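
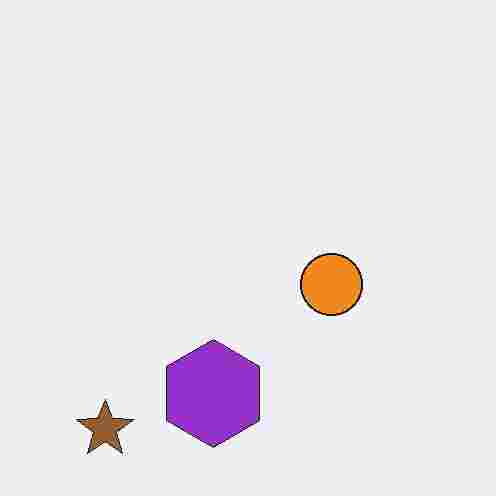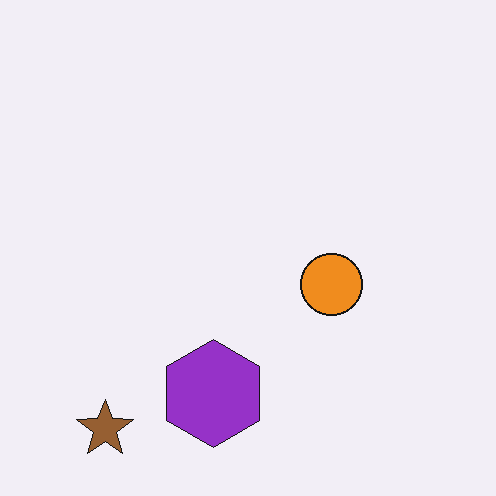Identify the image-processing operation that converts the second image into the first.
The first image is the second degraded with heavy JPEG compression.

Blocky 8×8 compression artifacts appear around shape edges and the flat background shows ringing — characteristic JPEG degradation.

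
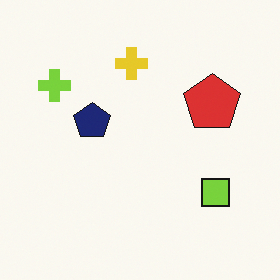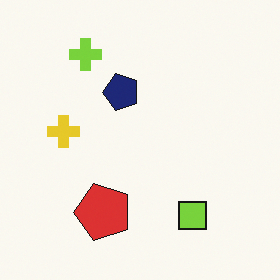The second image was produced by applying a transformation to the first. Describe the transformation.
This is the original image transposed (reflected across the top-left ↔ bottom-right diagonal).

Shapes have swapped their row and column positions — what was in the top-right is now in the bottom-left — a diagonal reflection.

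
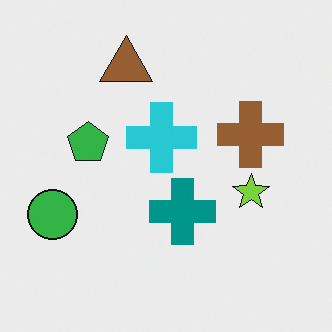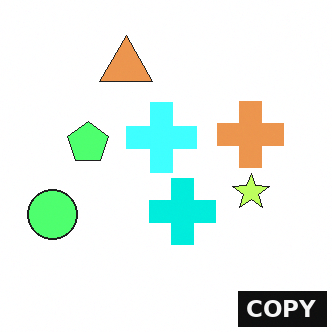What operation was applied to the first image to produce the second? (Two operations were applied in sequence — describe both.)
The second image is the first noticeably brightened, then watermarked with the text "COPY" in the lower-right corner.

Every pixel — background and shapes alike — is uniformly brightened. A dark label reading "COPY" appears in the lower-right corner.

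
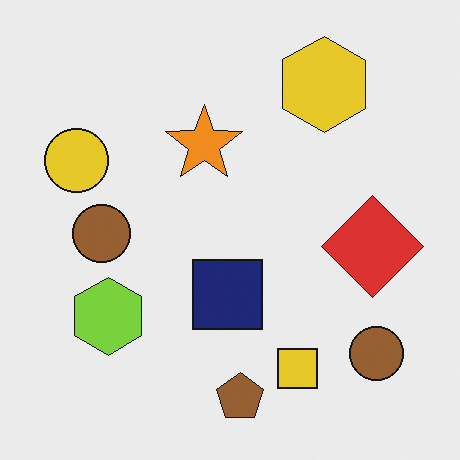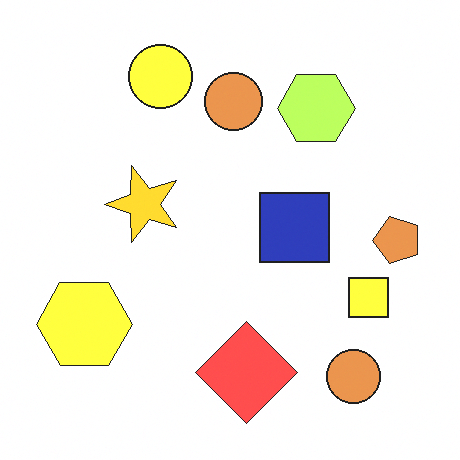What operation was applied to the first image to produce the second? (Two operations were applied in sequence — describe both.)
The transformation is: transposed (reflected across the top-left ↔ bottom-right diagonal), then noticeably brightened.

Shapes have swapped their row and column positions — what was in the top-right is now in the bottom-left — a diagonal reflection. Every pixel — background and shapes alike — is uniformly brightened.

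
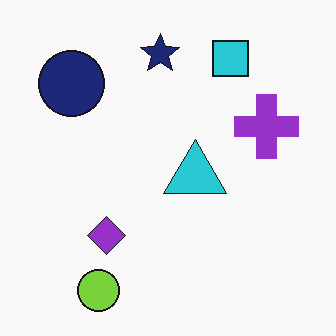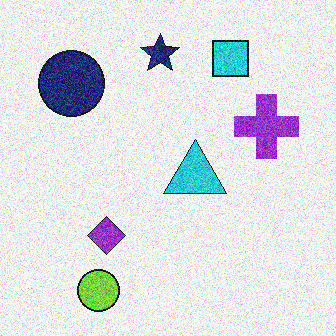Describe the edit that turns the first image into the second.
The transformation is: degraded with strong gaussian noise.

Random speckle covers the whole image, including the flat background.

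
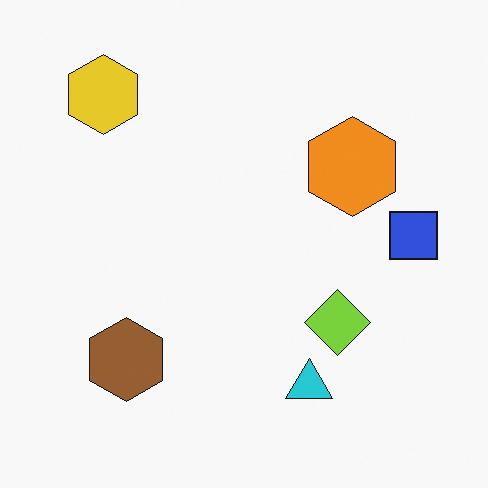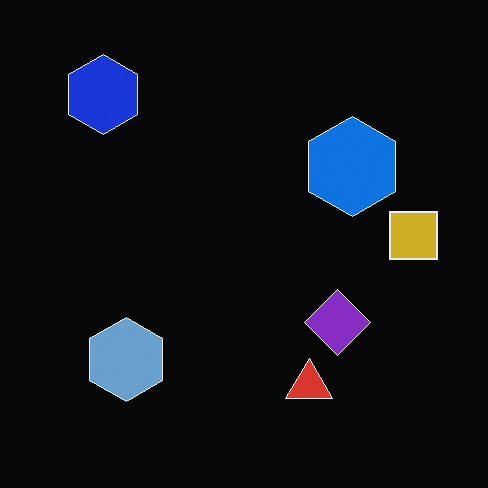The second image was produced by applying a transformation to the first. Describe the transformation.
This is the original image color-inverted (negative).

The light background has become dark and every shape's color is its complement — a photographic negative.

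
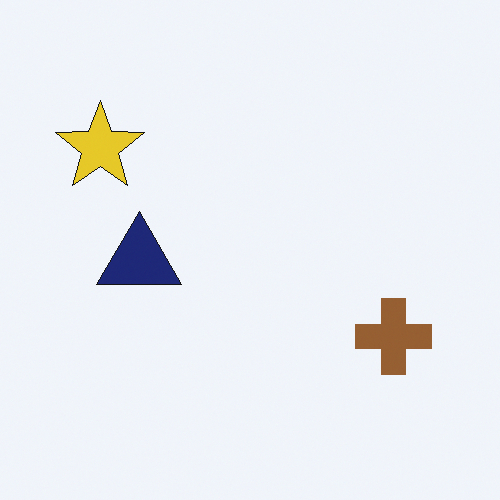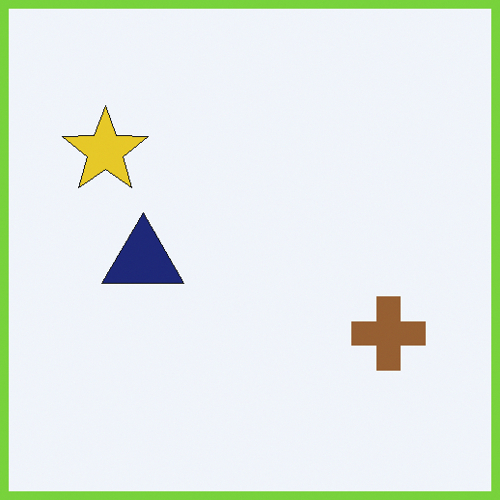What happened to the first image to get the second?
The image was framed with a lime border.

A solid lime frame runs around the edge of the second image, with the content slightly shrunk inside it.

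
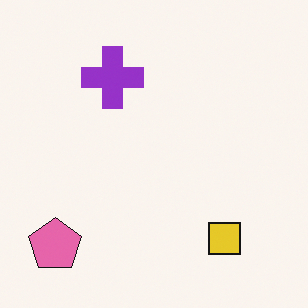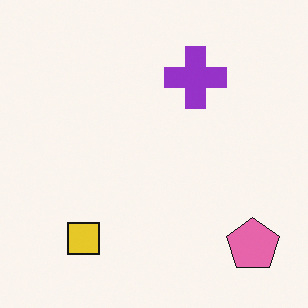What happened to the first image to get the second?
The second image is the first flipped horizontally (left ↔ right).

The pink pentagon is in the bottom-left of the first image and the bottom-right of the second — shapes on opposite sides of the vertical midline have swapped in a mirror flip.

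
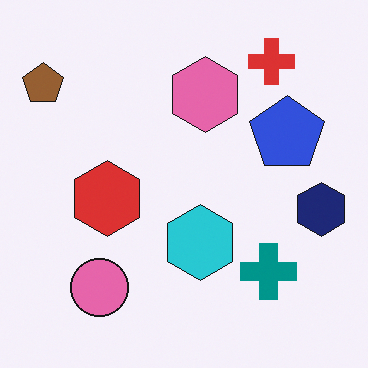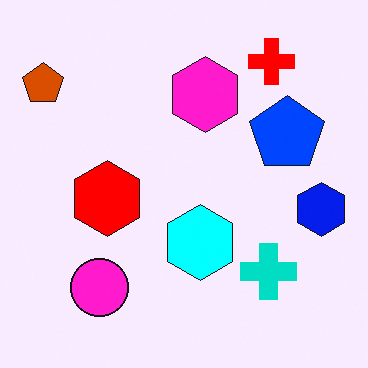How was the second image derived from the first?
This is the original image heavily oversaturated.

All colors are more vivid — a global saturation change.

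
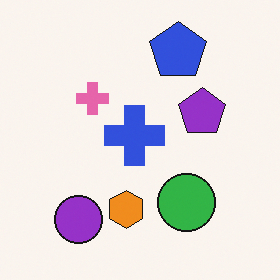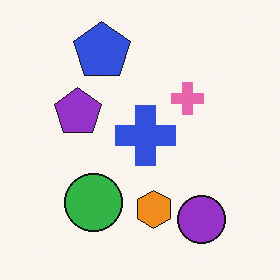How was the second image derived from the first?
Flipped horizontally (left ↔ right).

The purple pentagon is in the right of the first image and the left of the second — shapes on opposite sides of the vertical midline have swapped in a mirror flip.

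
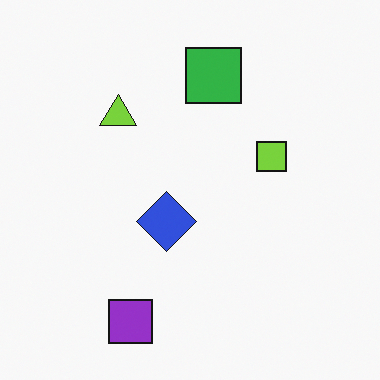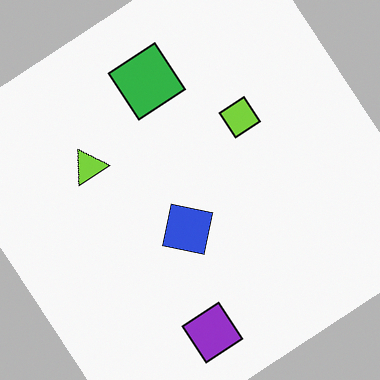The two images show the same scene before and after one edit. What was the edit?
This is the original image rotated counter-clockwise by a large amount — several tens of degrees.

Every shape is tilted by the same angle and the image corners show triangular fill wedges — a whole-image rotation by a non-right angle.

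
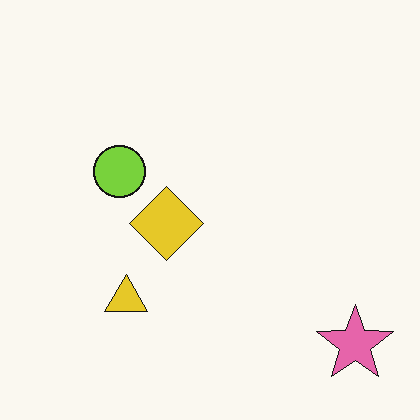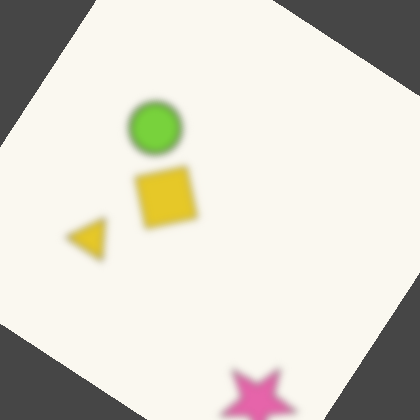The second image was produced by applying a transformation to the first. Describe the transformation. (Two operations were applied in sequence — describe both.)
This is the original image moderately blurred, then rotated clockwise by a large amount — several tens of degrees.

Shape edges and outlines are uniformly softened across the whole image. Every shape is tilted by the same angle and the image corners show triangular fill wedges — a whole-image rotation by a non-right angle.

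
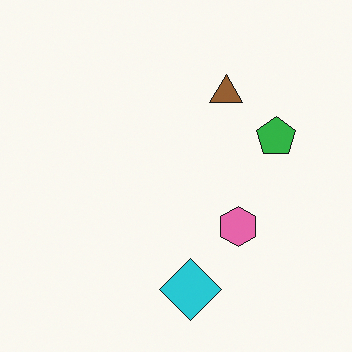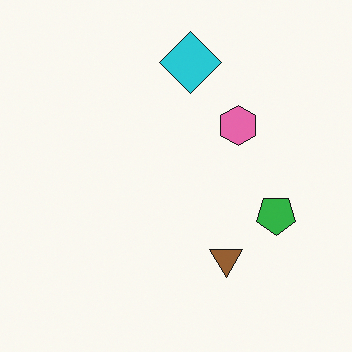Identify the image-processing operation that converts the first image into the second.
The second image is the first flipped vertically (top ↔ bottom).

The cyan diamond is in the bottom of the first image and the top of the second — shapes on opposite sides of the horizontal midline have swapped in a mirror flip.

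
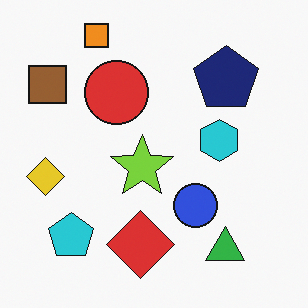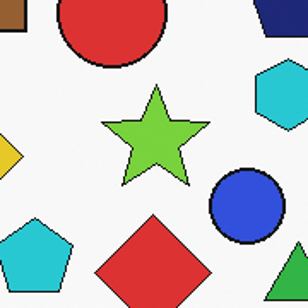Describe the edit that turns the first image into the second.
Cropped tightly and scaled back up.

The visible shapes are larger and the field of view is narrower; shapes near the original edges may be partly or wholly outside the frame — a crop-and-rescale.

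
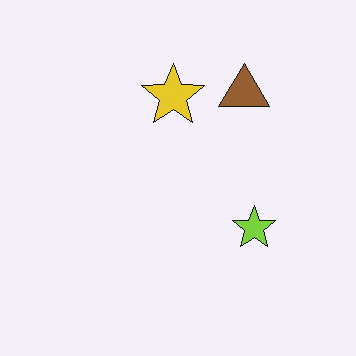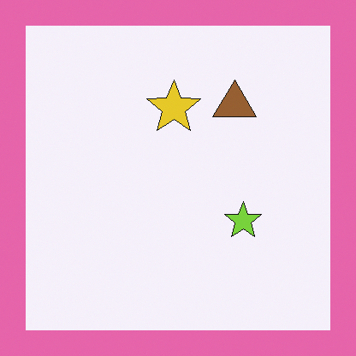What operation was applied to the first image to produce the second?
This is the original image framed with a pink border.

A solid pink frame runs around the edge of the second image, with the content slightly shrunk inside it.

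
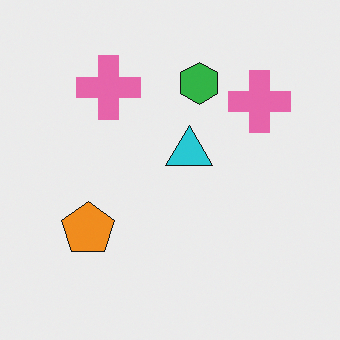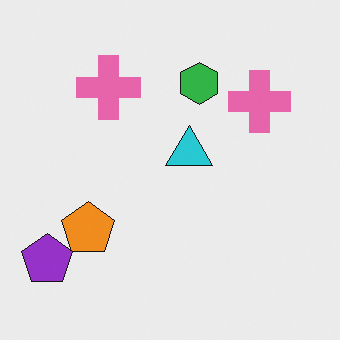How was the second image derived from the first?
The transformation is: overlaid with an additional purple pentagon.

A purple pentagon appears in the second image that is absent from the first.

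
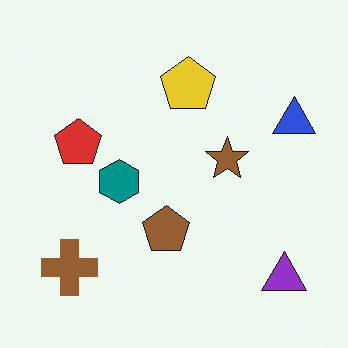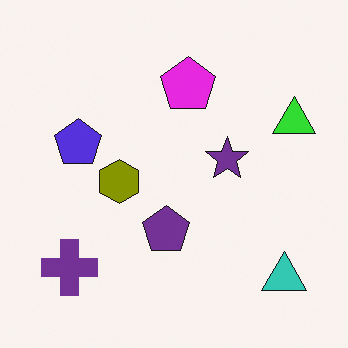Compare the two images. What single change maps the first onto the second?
The transformation is: hue-shifted through roughly half the color wheel.

Every shape's color has rotated by the same amount around the hue wheel — a uniform hue shift.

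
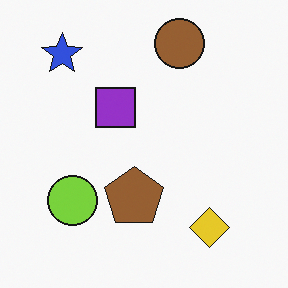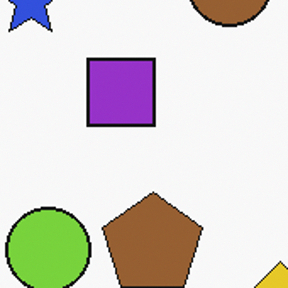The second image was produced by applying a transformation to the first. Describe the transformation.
Cropped to a noticeably smaller region and rescaled.

The visible shapes are larger and the field of view is narrower; shapes near the original edges may be partly or wholly outside the frame — a crop-and-rescale.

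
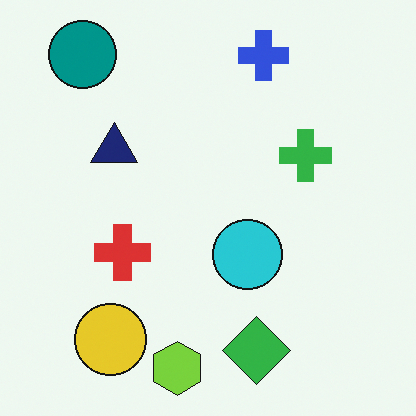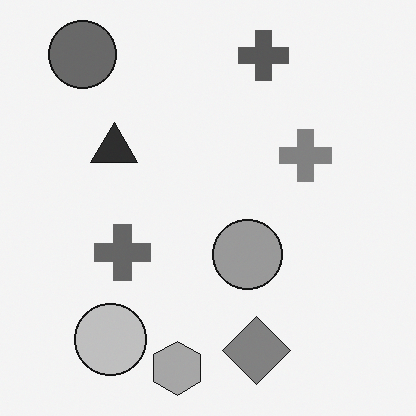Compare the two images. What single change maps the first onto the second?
The transformation is: converted to grayscale.

All color is removed — every shape is now a shade of grey.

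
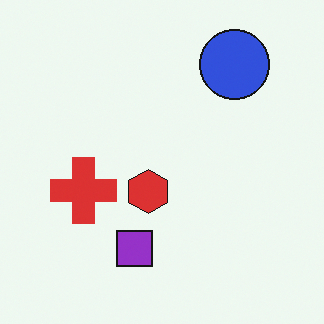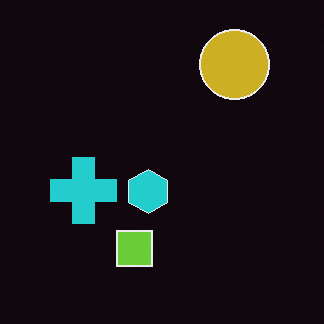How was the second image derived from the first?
Color-inverted (negative).

The light background has become dark and every shape's color is its complement — a photographic negative.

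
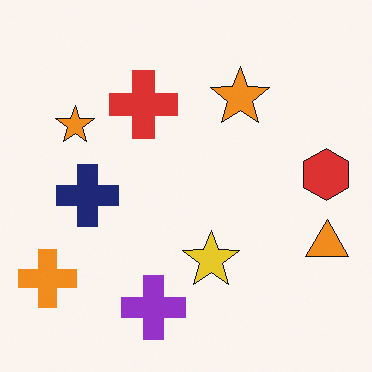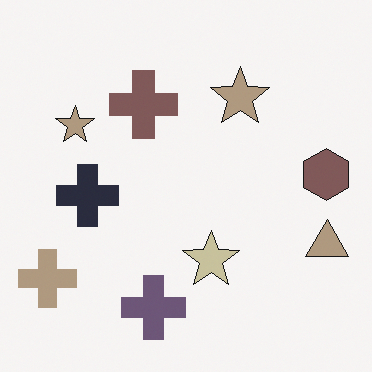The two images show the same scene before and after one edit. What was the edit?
This is the original image heavily desaturated.

All colors are more muted and greyish — a global saturation change.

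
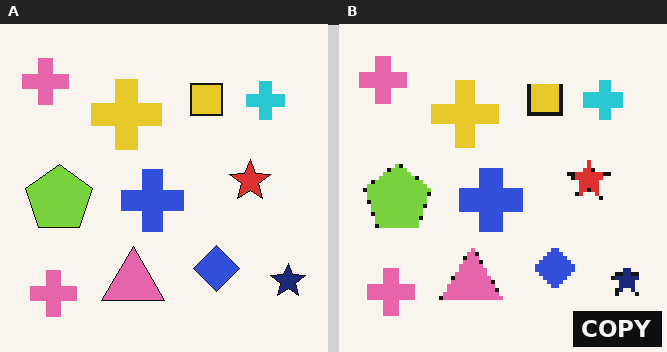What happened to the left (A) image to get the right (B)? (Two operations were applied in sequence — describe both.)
Mildly pixelated, then watermarked with the text "COPY" in the lower-right corner.

Shapes are reduced to large square blocks; fine edges and outlines are lost — a downscale-then-upscale (mosaic) effect. A dark label reading "COPY" appears in the lower-right corner.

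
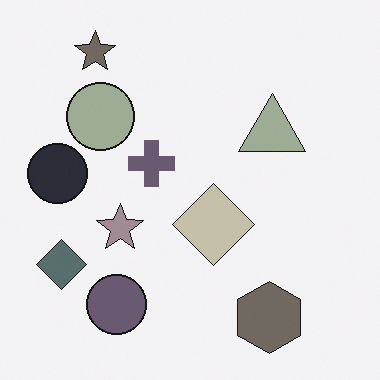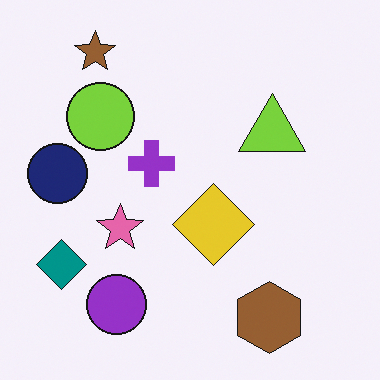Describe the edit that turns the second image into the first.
The transformation is: made much more muted (saturation change).

All colors are more muted and greyish — a global saturation change.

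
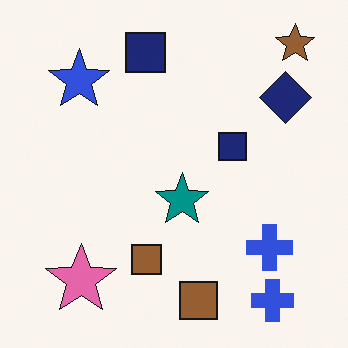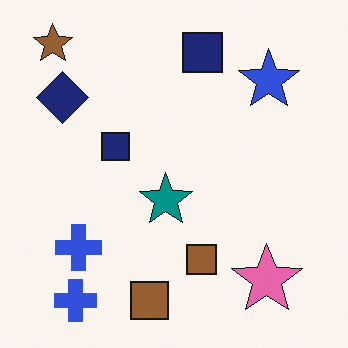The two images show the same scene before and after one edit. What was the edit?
The second image is the first flipped horizontally (left ↔ right).

The brown star is in the top-right of the first image and the top-left of the second — shapes on opposite sides of the vertical midline have swapped in a mirror flip.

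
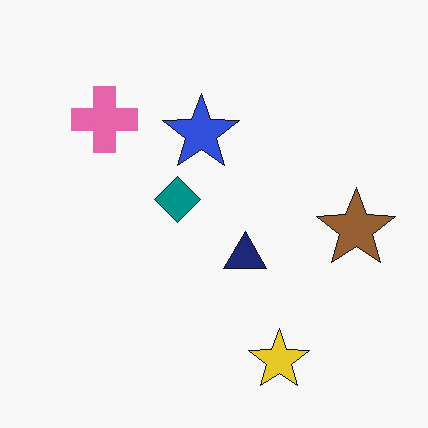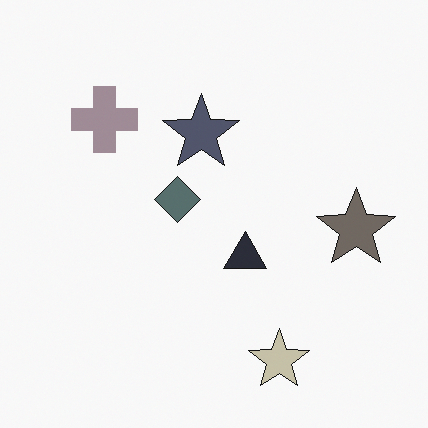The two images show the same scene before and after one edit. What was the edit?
This is the original image heavily desaturated.

All colors are more muted and greyish — a global saturation change.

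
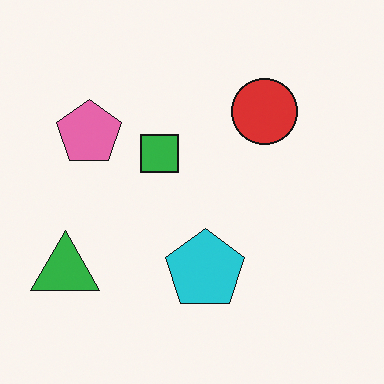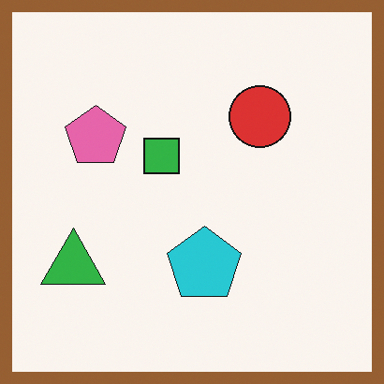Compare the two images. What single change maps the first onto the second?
It was framed with a brown border.

A solid brown frame runs around the edge of the second image, with the content slightly shrunk inside it.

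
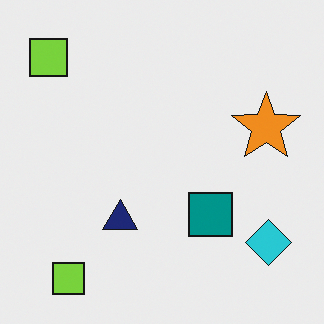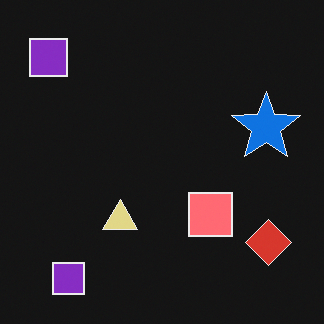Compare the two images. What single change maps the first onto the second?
The second image is the first color-inverted (negative).

The light background has become dark and every shape's color is its complement — a photographic negative.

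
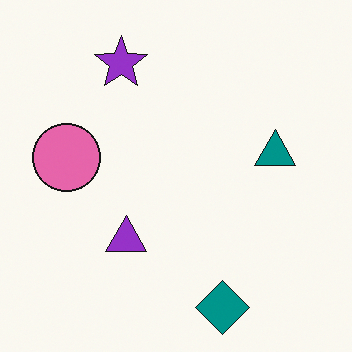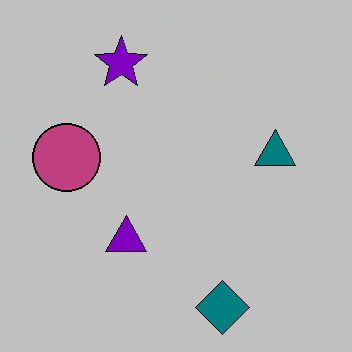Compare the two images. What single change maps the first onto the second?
Heavily posterized to just a handful of flat colors.

Each flat color has snapped to a coarser quantized level — most visibly, the near-white background has dropped to a flat grey.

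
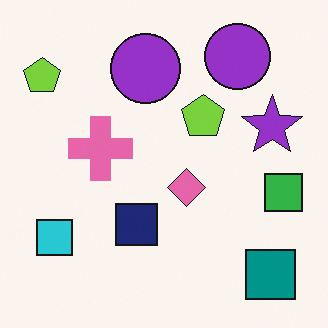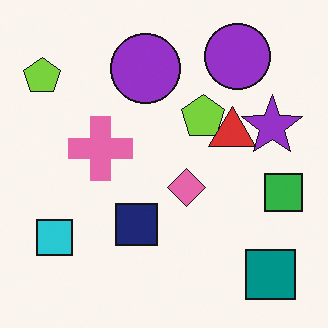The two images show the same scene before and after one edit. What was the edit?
This is the original image overlaid with an additional red triangle.

A red triangle appears in the second image that is absent from the first.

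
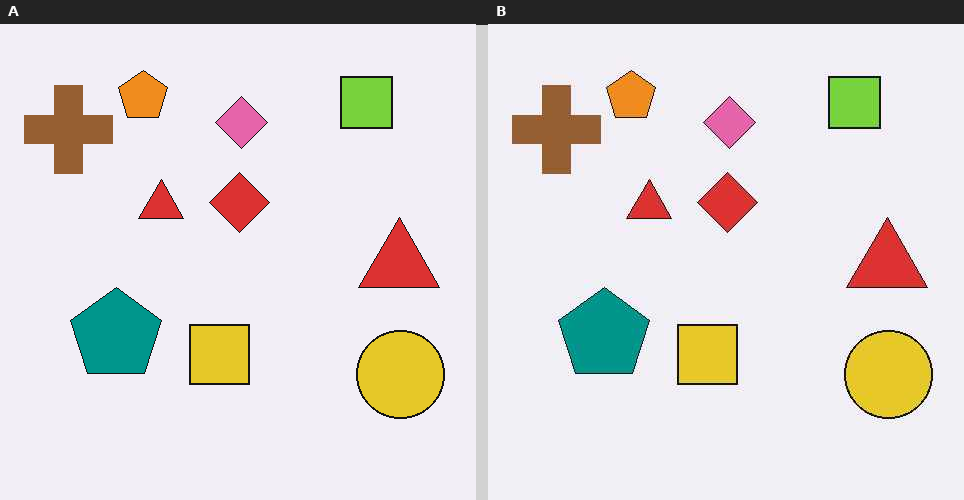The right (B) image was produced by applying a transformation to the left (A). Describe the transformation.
The image was JPEG-compressed with visible artifacts.

Blocky 8×8 compression artifacts appear around shape edges and the flat background shows ringing — characteristic JPEG degradation.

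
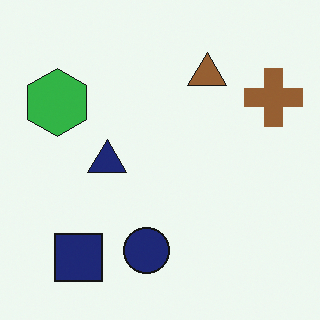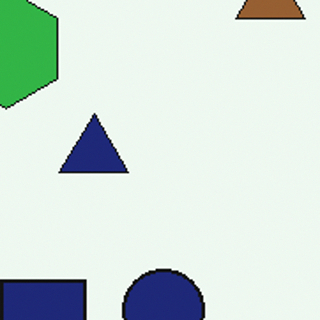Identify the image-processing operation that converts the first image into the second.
The image was cropped to a noticeably smaller region and rescaled.

The visible shapes are larger and the field of view is narrower; shapes near the original edges may be partly or wholly outside the frame — a crop-and-rescale.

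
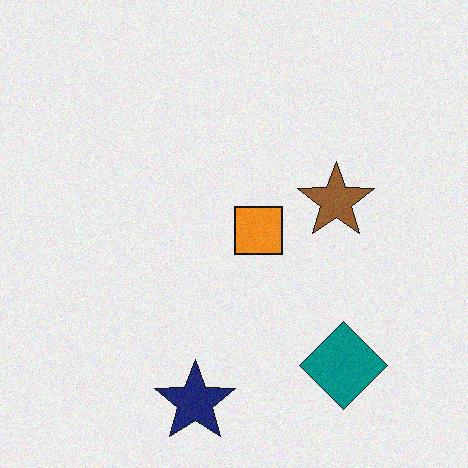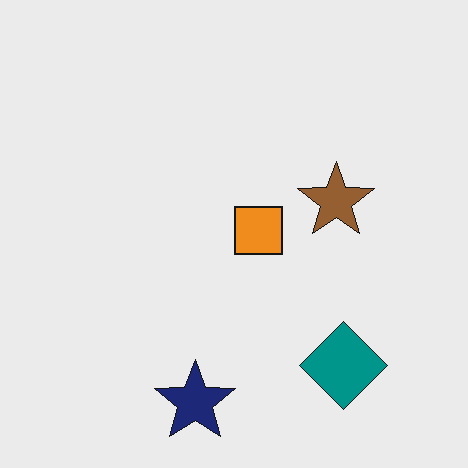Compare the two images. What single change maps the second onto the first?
It was degraded with a light layer of grain.

Random speckle covers the whole image, including the flat background.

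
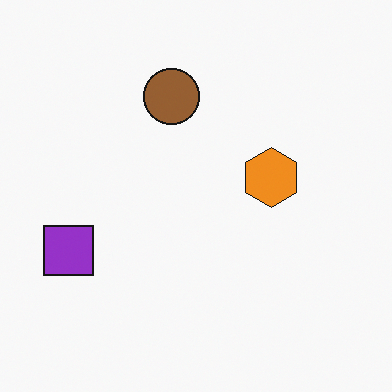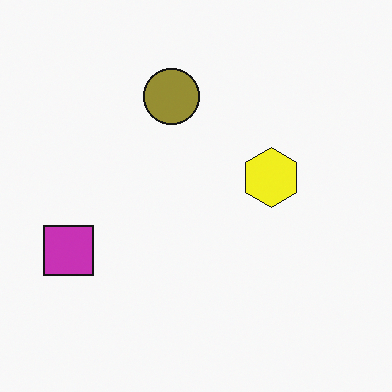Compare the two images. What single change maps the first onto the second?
The image was hue-shifted slightly.

Every shape's color has rotated by the same amount around the hue wheel — a uniform hue shift.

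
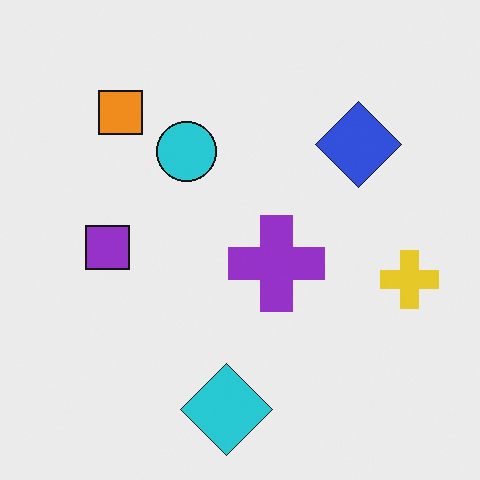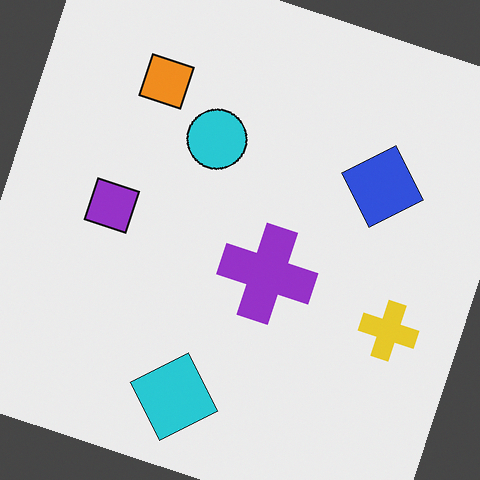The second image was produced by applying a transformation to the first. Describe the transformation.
This is the original image rotated clockwise by a clearly visible amount.

Every shape is tilted by the same angle and the image corners show triangular fill wedges — a whole-image rotation by a non-right angle.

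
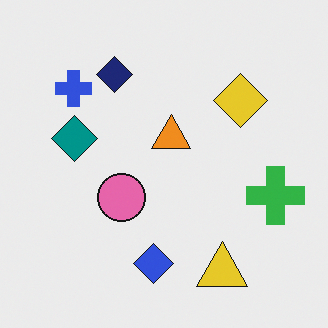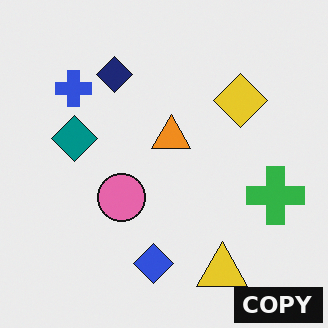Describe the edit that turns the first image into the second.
The image was watermarked with the text "COPY" in the lower-right corner.

A dark label reading "COPY" appears in the lower-right corner.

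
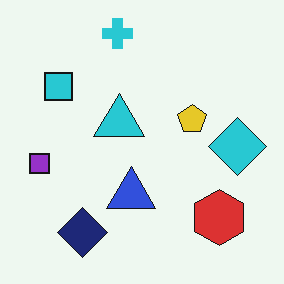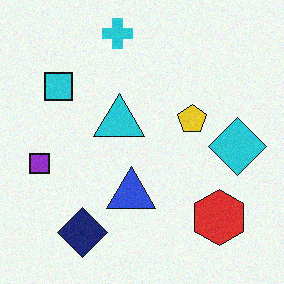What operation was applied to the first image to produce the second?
The second image is the first degraded with light additive noise.

Random speckle covers the whole image, including the flat background.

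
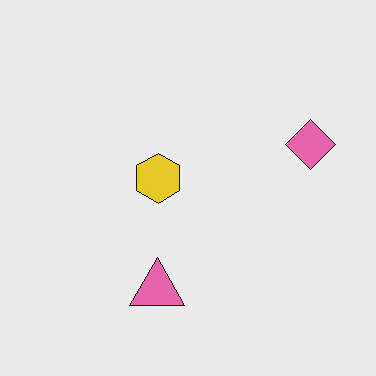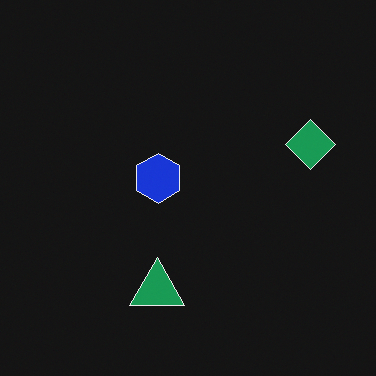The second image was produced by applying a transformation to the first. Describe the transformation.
The transformation is: color-inverted (negative).

The light background has become dark and every shape's color is its complement — a photographic negative.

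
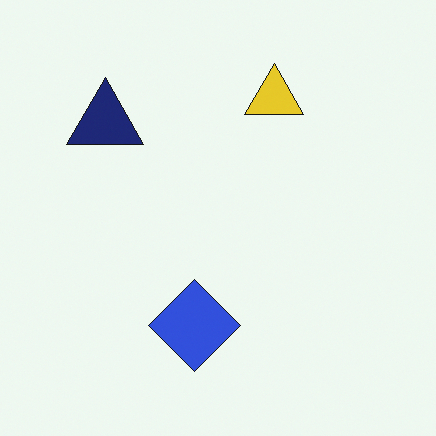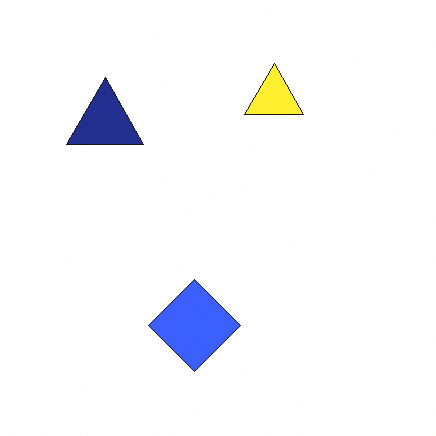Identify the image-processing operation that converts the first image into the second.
This is the original image brightened a little.

Every pixel — background and shapes alike — is uniformly brightened.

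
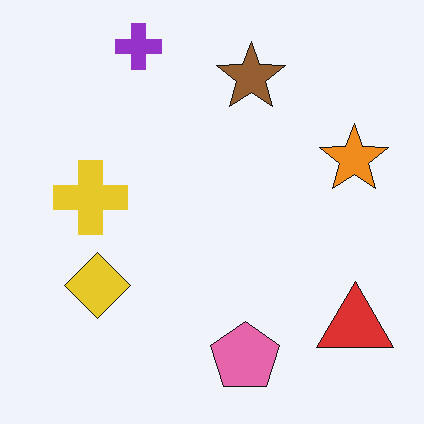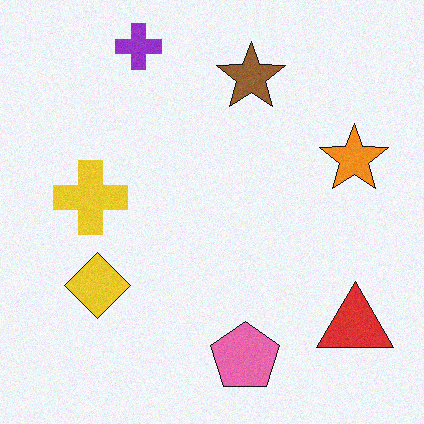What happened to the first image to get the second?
This is the original image degraded with light additive noise.

Random speckle covers the whole image, including the flat background.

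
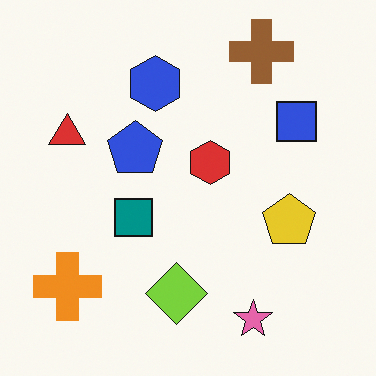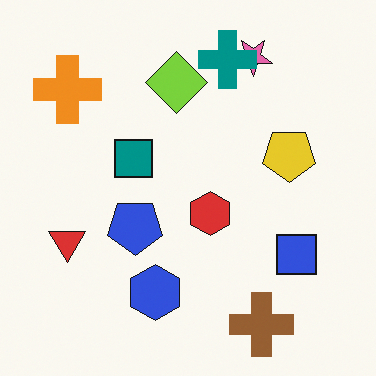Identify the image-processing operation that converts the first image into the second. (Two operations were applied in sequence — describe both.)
The transformation is: flipped vertically (top ↔ bottom), then overlaid with an additional teal cross.

The brown cross is in the top-right of the first image and the bottom-right of the second — shapes on opposite sides of the horizontal midline have swapped in a mirror flip. A teal cross appears in the second image that is absent from the first.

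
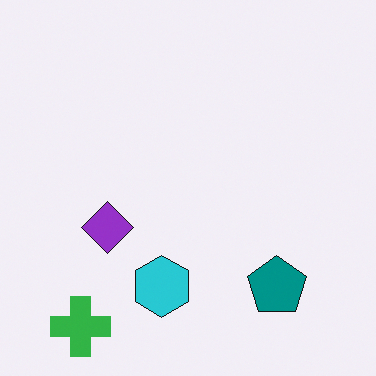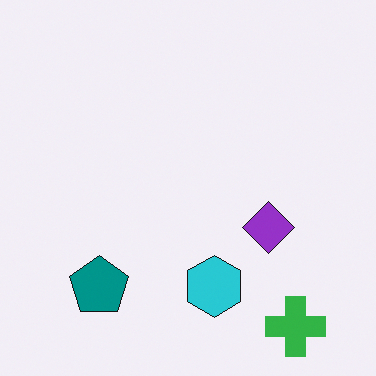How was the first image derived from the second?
Flipped horizontally (left ↔ right).

The green cross is in the bottom-right of the second image and the bottom-left of the first — shapes on opposite sides of the vertical midline have swapped in a mirror flip.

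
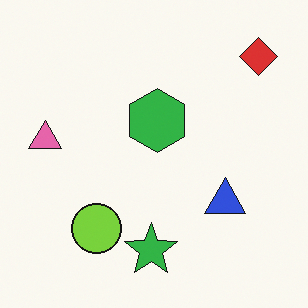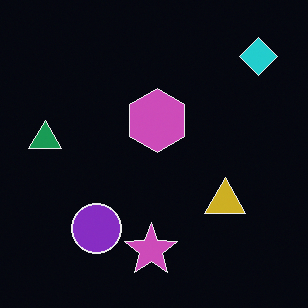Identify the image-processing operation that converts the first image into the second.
This is the original image color-inverted (negative).

The light background has become dark and every shape's color is its complement — a photographic negative.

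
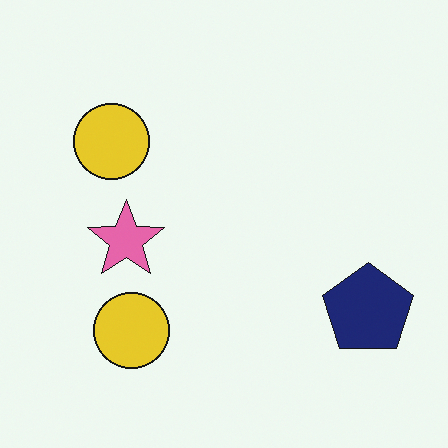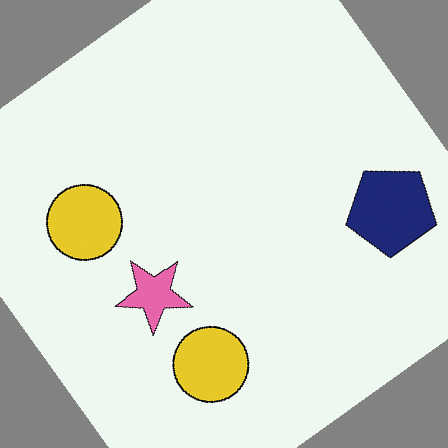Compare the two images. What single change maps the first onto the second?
The image was rotated counter-clockwise by a large amount — several tens of degrees.

Every shape is tilted by the same angle and the image corners show triangular fill wedges — a whole-image rotation by a non-right angle.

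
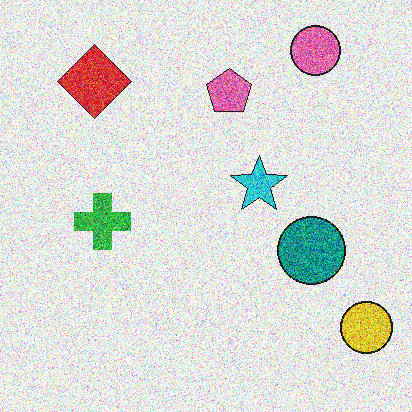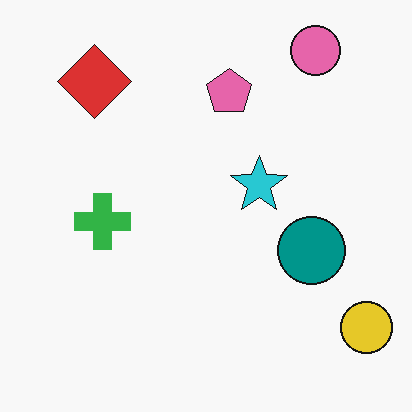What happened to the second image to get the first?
The transformation is: degraded with strong gaussian noise.

Random speckle covers the whole image, including the flat background.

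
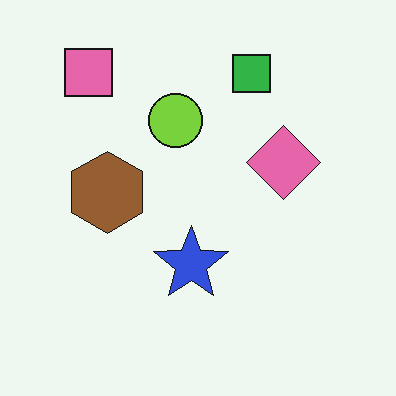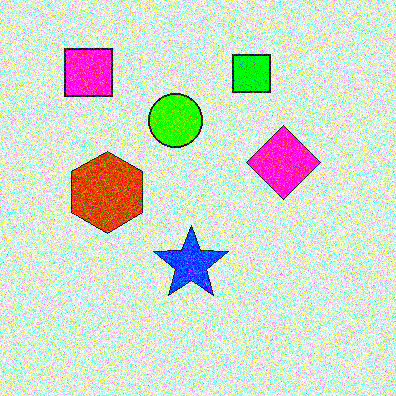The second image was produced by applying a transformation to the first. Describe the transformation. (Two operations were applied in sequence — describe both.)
The second image is the first degraded with visible gaussian noise, then heavily oversaturated.

Random speckle covers the whole image, including the flat background. All colors are more vivid — a global saturation change.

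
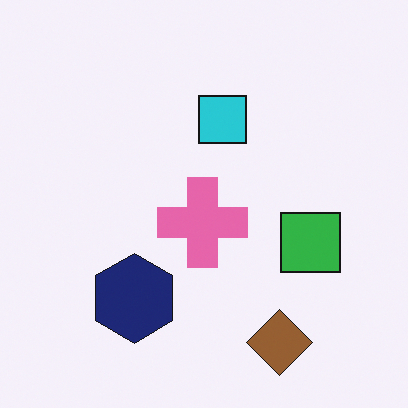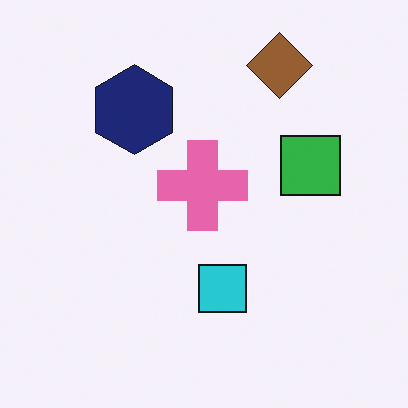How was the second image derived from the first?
This is the original image flipped vertically (top ↔ bottom).

The brown diamond is in the bottom-right of the first image and the top-right of the second — shapes on opposite sides of the horizontal midline have swapped in a mirror flip.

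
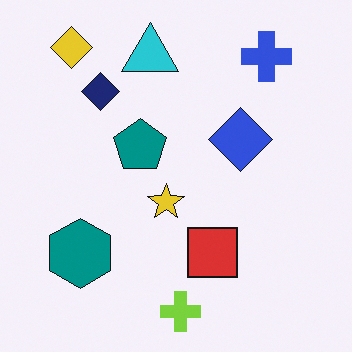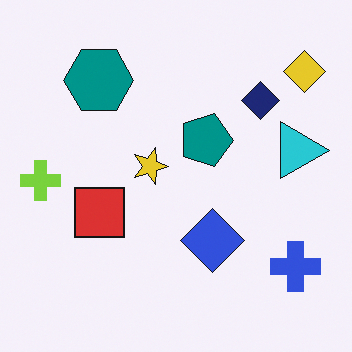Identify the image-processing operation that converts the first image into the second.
The second image is the first rotated 90° clockwise.

The yellow diamond sits in the top-left of the first image and the top-right of the second — consistent with a whole-image 90° clockwise rotation.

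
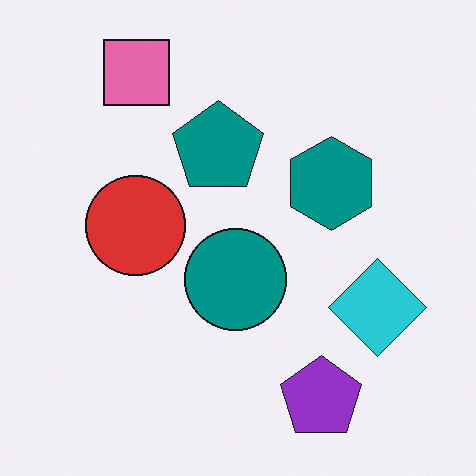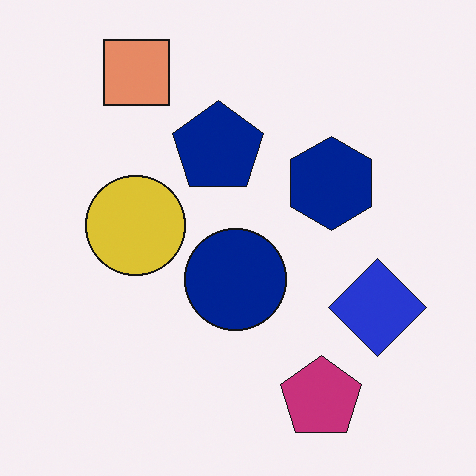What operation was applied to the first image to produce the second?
It was hue-shifted by a small amount.

Every shape's color has rotated by the same amount around the hue wheel — a uniform hue shift.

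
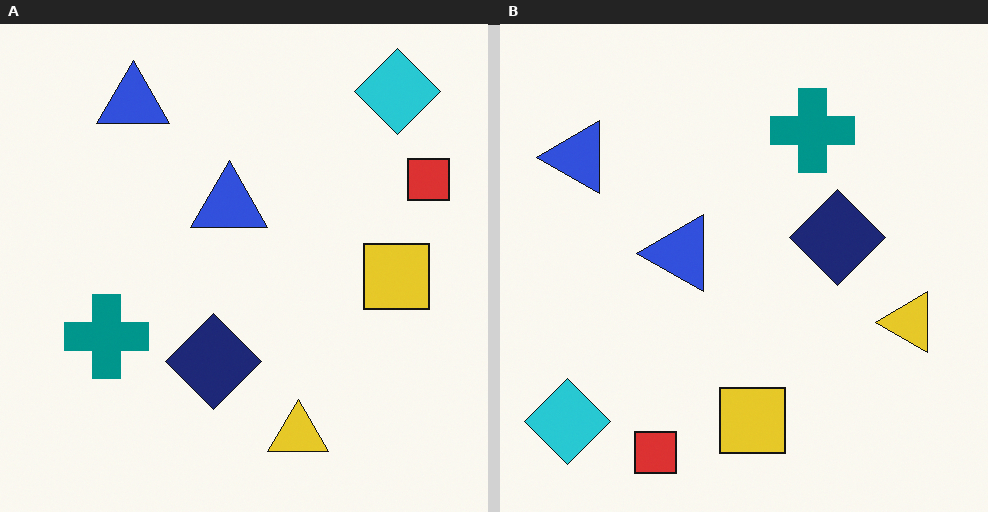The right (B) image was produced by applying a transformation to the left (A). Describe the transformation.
The transformation is: transposed (reflected across the top-left ↔ bottom-right diagonal).

Shapes have swapped their row and column positions — what was in the top-right is now in the bottom-left — a diagonal reflection.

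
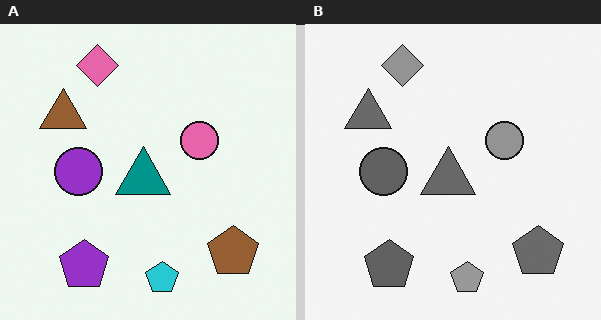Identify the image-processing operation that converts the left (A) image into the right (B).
The right (B) image is the left (A) converted to grayscale.

All color is removed — every shape is now a shade of grey.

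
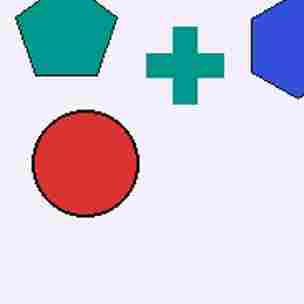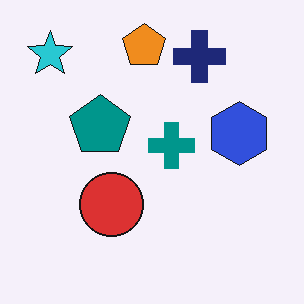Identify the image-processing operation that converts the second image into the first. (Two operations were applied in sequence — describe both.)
The transformation is: cropped tightly and scaled back up, then degraded with heavy JPEG compression.

The visible shapes are larger and the field of view is narrower; shapes near the original edges may be partly or wholly outside the frame — a crop-and-rescale. Blocky 8×8 compression artifacts appear around shape edges and the flat background shows ringing — characteristic JPEG degradation.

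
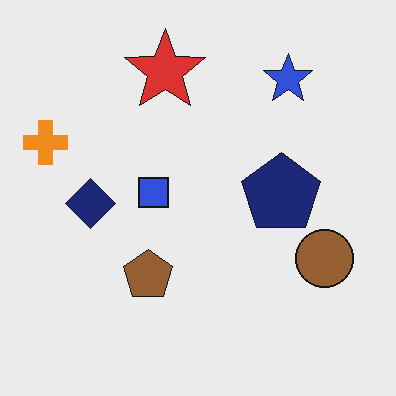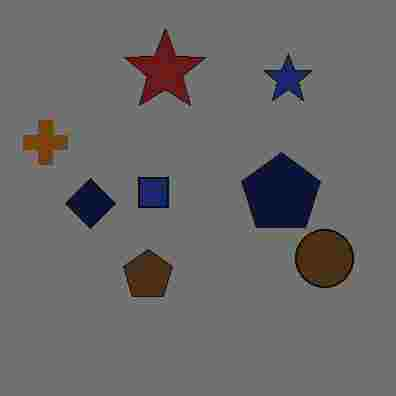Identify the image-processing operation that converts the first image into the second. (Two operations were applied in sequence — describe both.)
The second image is the first noticeably darkened, then degraded with heavy JPEG compression.

Every pixel — background and shapes alike — is uniformly darkened. Blocky 8×8 compression artifacts appear around shape edges and the flat background shows ringing — characteristic JPEG degradation.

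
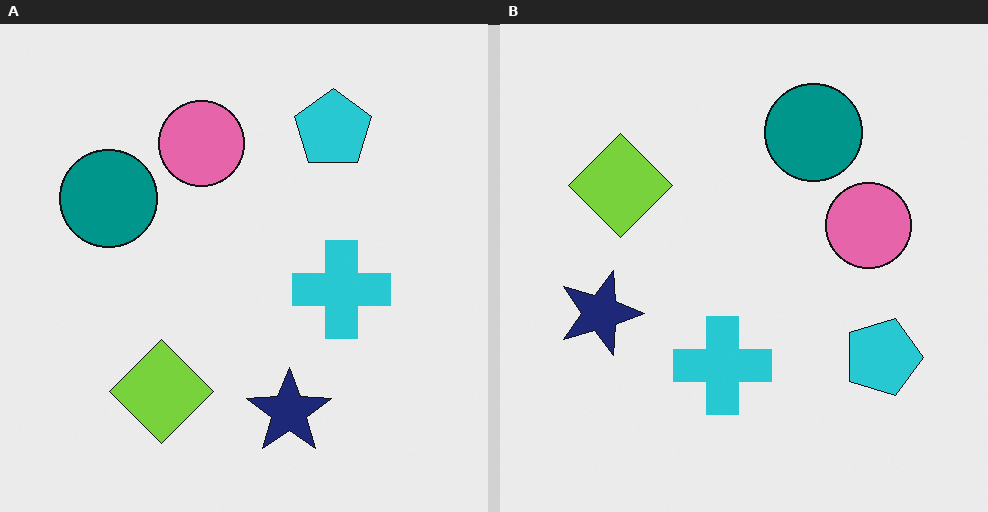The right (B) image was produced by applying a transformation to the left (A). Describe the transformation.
The transformation is: rotated 90° clockwise.

The cyan pentagon sits in the top-right of the left (A) image and the bottom-right of the right (B) — consistent with a whole-image 90° clockwise rotation.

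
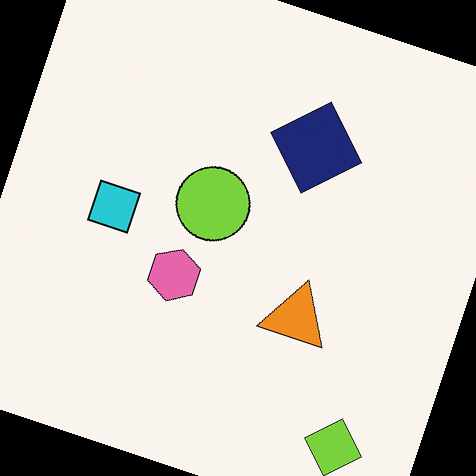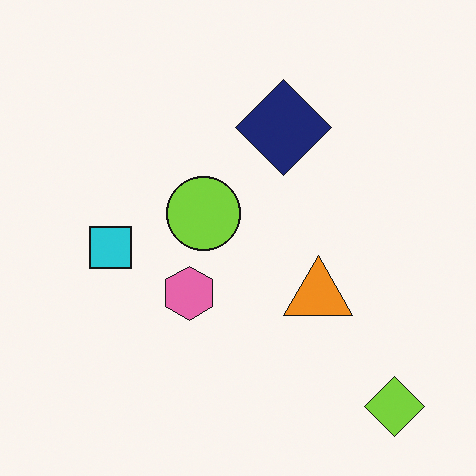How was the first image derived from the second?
The transformation is: rotated clockwise by a moderate amount.

Every shape is tilted by the same angle and the image corners show triangular fill wedges — a whole-image rotation by a non-right angle.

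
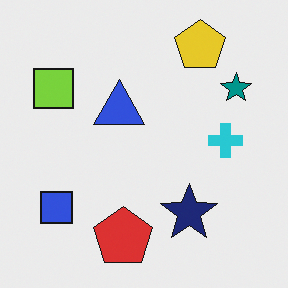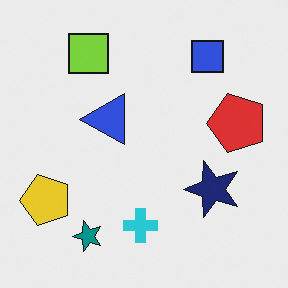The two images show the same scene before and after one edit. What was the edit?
This is the original image transposed (reflected across the top-left ↔ bottom-right diagonal).

Shapes have swapped their row and column positions — what was in the top-right is now in the bottom-left — a diagonal reflection.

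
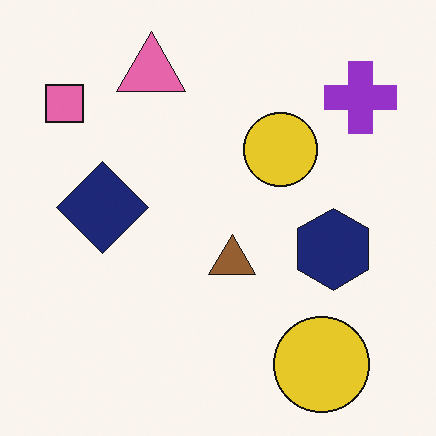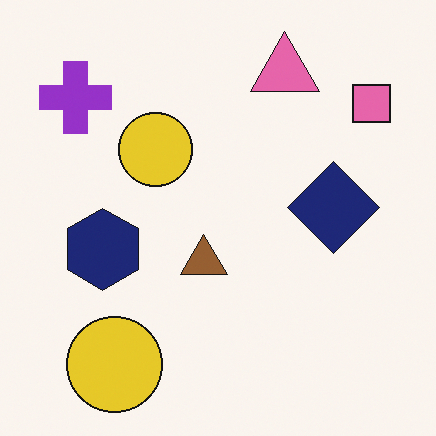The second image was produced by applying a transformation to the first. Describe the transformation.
The image was flipped horizontally (left ↔ right).

The pink square is in the top-left of the first image and the top-right of the second — shapes on opposite sides of the vertical midline have swapped in a mirror flip.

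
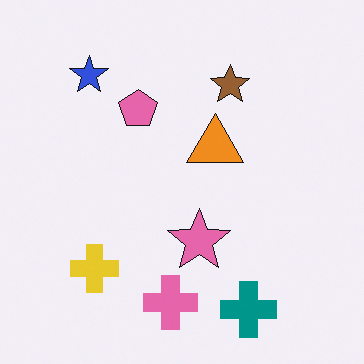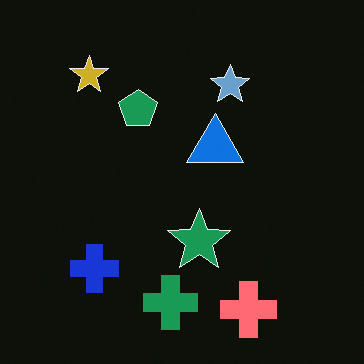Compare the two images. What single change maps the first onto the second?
The image was color-inverted (negative).

The light background has become dark and every shape's color is its complement — a photographic negative.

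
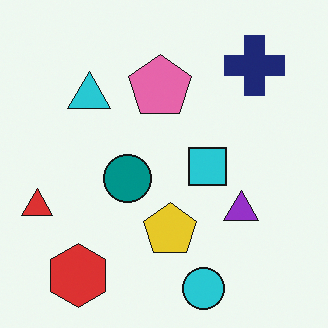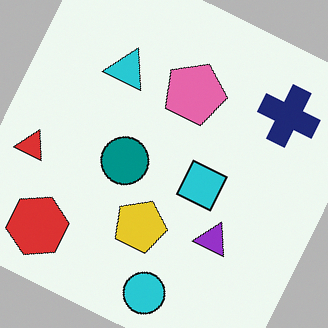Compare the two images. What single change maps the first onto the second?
The transformation is: rotated clockwise by a moderate amount.

Every shape is tilted by the same angle and the image corners show triangular fill wedges — a whole-image rotation by a non-right angle.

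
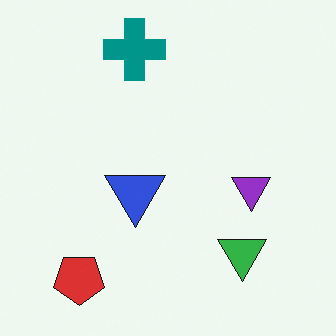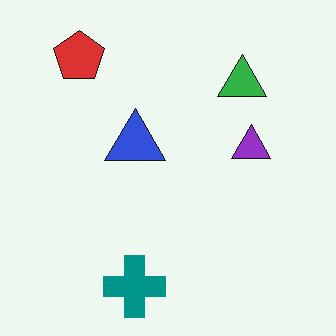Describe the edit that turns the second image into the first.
Flipped vertically (top ↔ bottom).

The teal cross is in the bottom of the second image and the top of the first — shapes on opposite sides of the horizontal midline have swapped in a mirror flip.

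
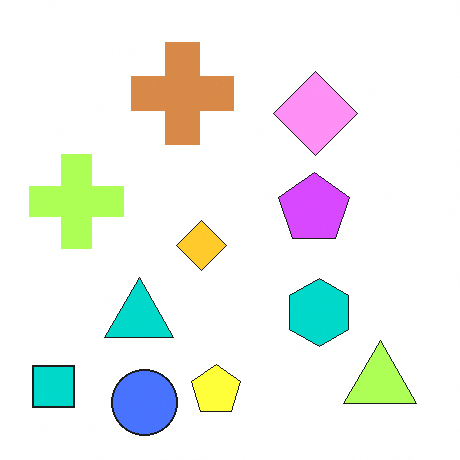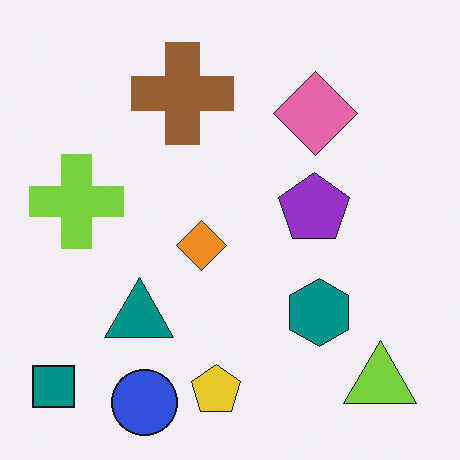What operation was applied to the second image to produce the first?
The transformation is: substantially brightened.

Every pixel — background and shapes alike — is uniformly brightened.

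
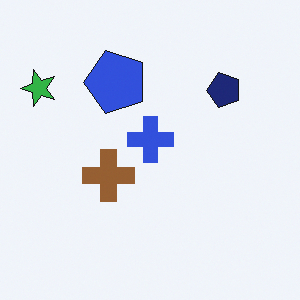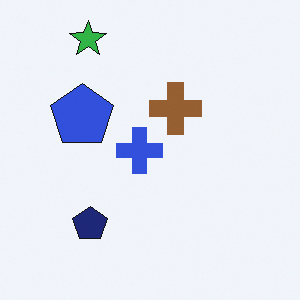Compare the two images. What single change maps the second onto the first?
The transformation is: transposed (reflected across the top-left ↔ bottom-right diagonal).

Shapes have swapped their row and column positions — what was in the top-right is now in the bottom-left — a diagonal reflection.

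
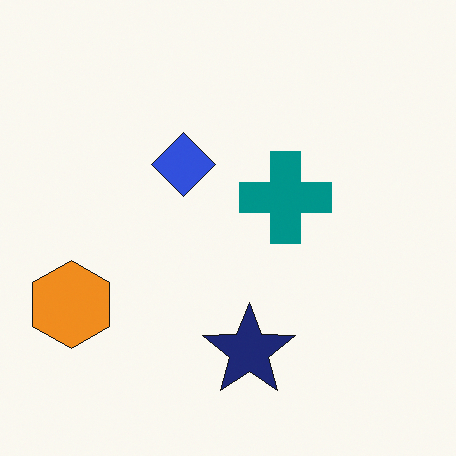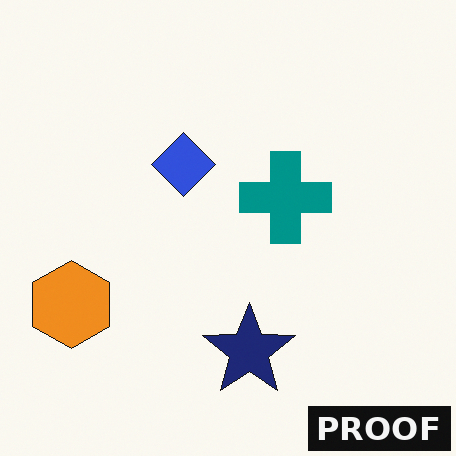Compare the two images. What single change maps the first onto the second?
This is the original image watermarked with the text "PROOF" in the lower-right corner.

A dark label reading "PROOF" appears in the lower-right corner.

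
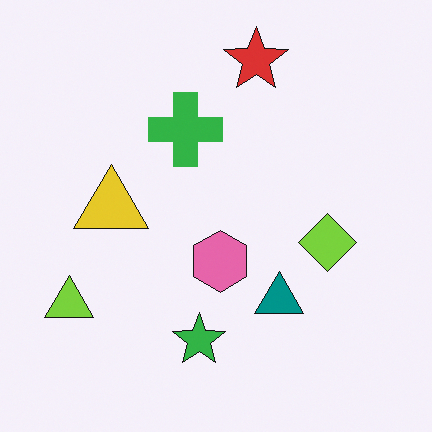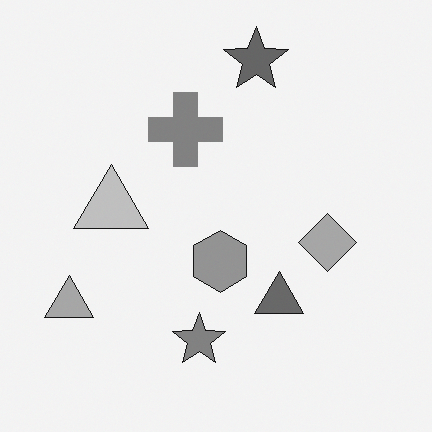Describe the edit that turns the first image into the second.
The transformation is: converted to grayscale.

All color is removed — every shape is now a shade of grey.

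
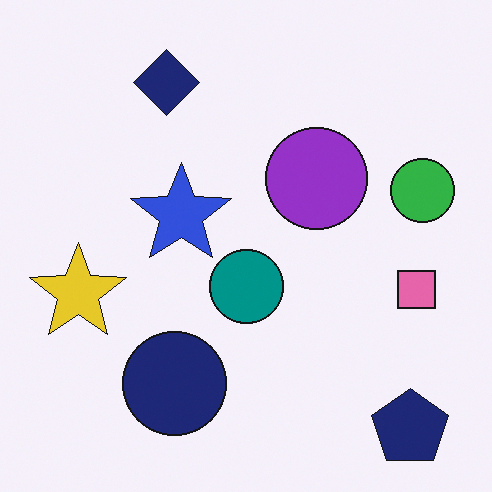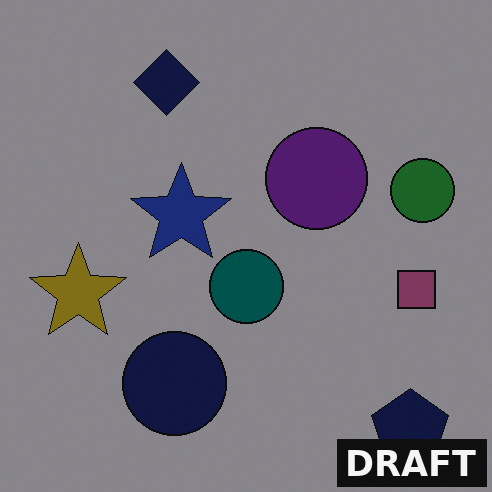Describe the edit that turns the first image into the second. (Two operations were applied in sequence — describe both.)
The image was substantially darkened, then watermarked with the text "DRAFT" in the lower-right corner.

Every pixel — background and shapes alike — is uniformly darkened. A dark label reading "DRAFT" appears in the lower-right corner.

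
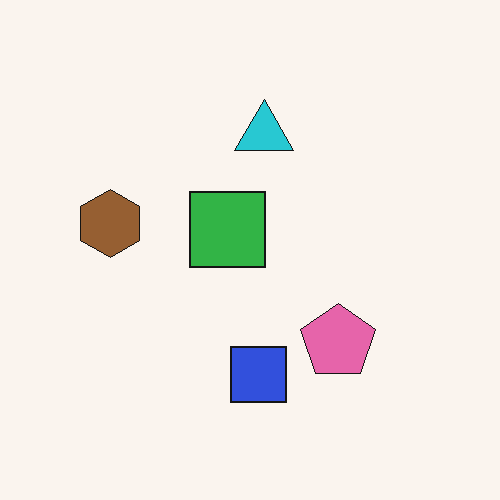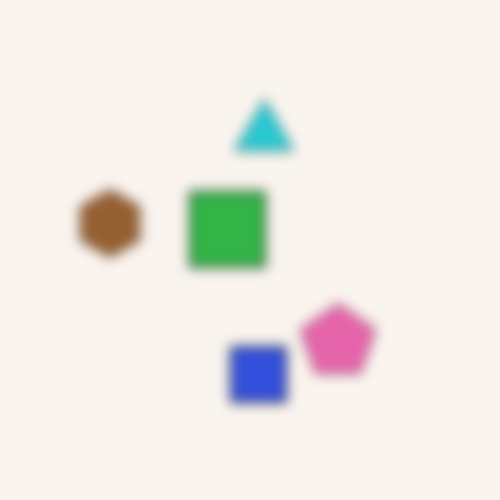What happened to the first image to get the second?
Heavily blurred.

Shape edges and outlines are uniformly softened across the whole image.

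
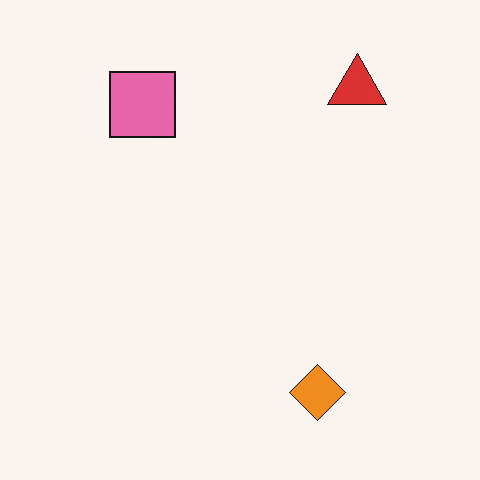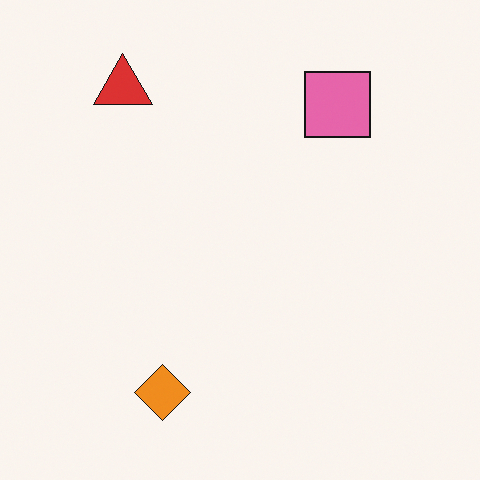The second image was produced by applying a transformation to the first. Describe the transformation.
The image was flipped horizontally (left ↔ right).

The red triangle is in the top-right of the first image and the top-left of the second — shapes on opposite sides of the vertical midline have swapped in a mirror flip.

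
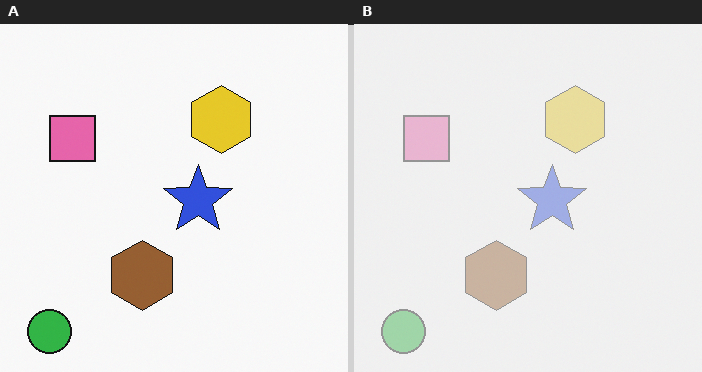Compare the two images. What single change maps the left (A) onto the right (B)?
The image was washed out (contrast reduced).

Tones are pushed toward mid-grey across the whole image — a global contrast change.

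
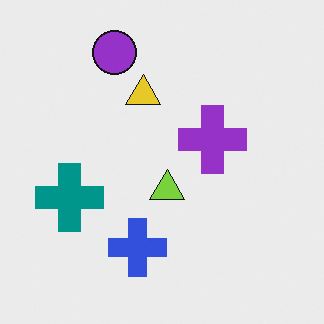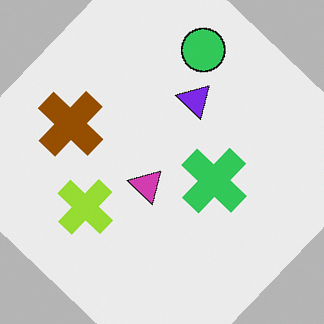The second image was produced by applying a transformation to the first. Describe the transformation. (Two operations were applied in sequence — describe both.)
The image was rotated clockwise by a large amount — several tens of degrees, then hue-shifted by a large amount.

Every shape is tilted by the same angle and the image corners show triangular fill wedges — a whole-image rotation by a non-right angle. Every shape's color has rotated by the same amount around the hue wheel — a uniform hue shift.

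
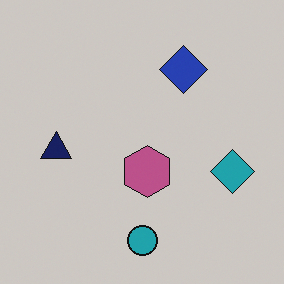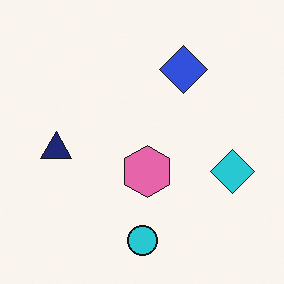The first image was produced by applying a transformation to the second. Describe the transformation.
The image was darkened a little.

Every pixel — background and shapes alike — is uniformly darkened.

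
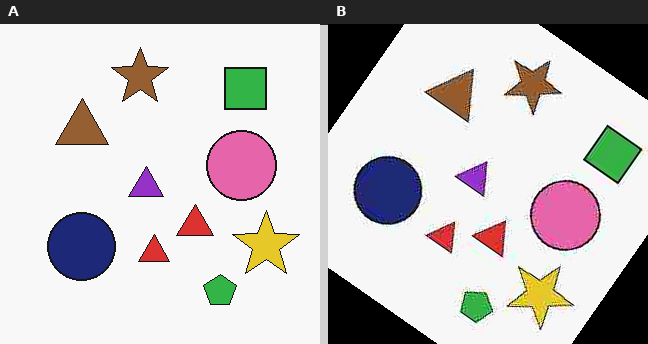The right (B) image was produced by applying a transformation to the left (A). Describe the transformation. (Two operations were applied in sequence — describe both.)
This is the original image heavily JPEG-compressed with obvious blocking artifacts, then rotated clockwise by a large amount — several tens of degrees.

Blocky 8×8 compression artifacts appear around shape edges and the flat background shows ringing — characteristic JPEG degradation. Every shape is tilted by the same angle and the image corners show triangular fill wedges — a whole-image rotation by a non-right angle.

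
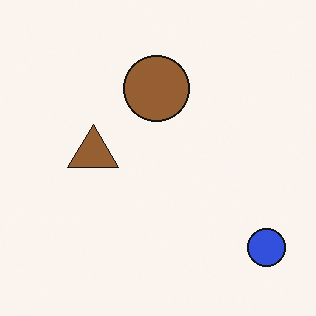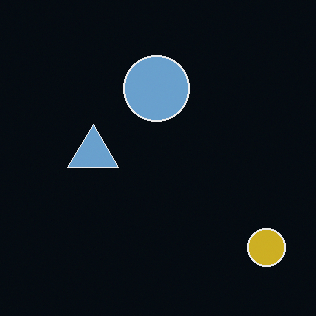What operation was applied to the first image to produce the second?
It was color-inverted (negative).

The light background has become dark and every shape's color is its complement — a photographic negative.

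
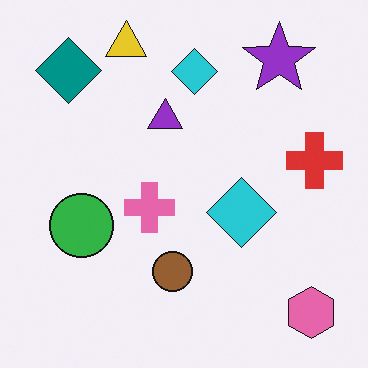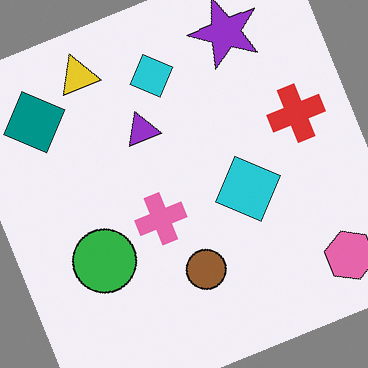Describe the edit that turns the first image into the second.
The image was rotated counter-clockwise by a clearly visible amount.

Every shape is tilted by the same angle and the image corners show triangular fill wedges — a whole-image rotation by a non-right angle.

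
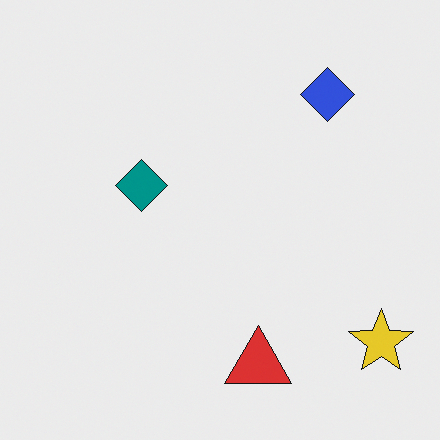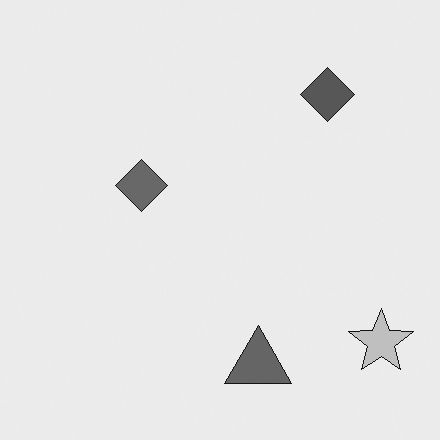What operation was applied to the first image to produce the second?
This is the original image converted to grayscale.

All color is removed — every shape is now a shade of grey.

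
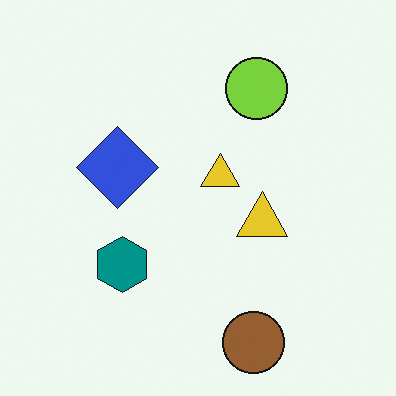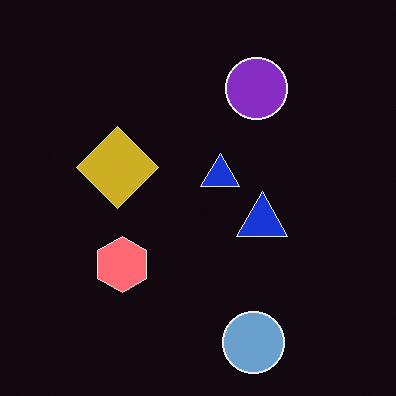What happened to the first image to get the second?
The transformation is: color-inverted (negative).

The light background has become dark and every shape's color is its complement — a photographic negative.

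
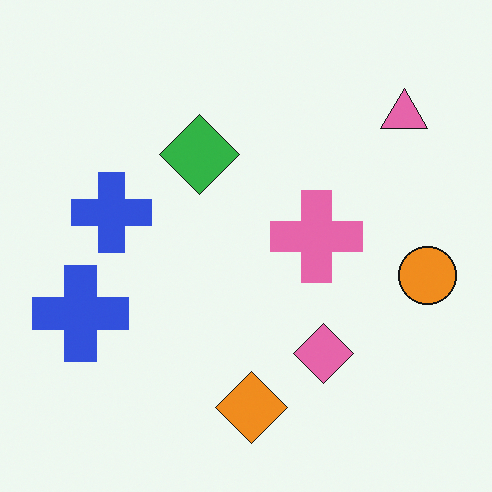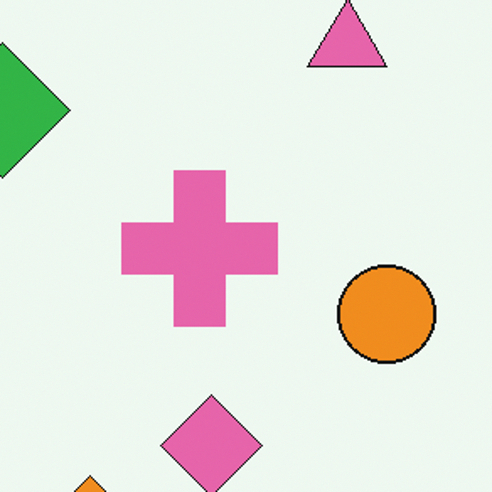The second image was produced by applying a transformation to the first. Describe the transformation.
It was cropped to a noticeably smaller region and rescaled.

The visible shapes are larger and the field of view is narrower; shapes near the original edges may be partly or wholly outside the frame — a crop-and-rescale.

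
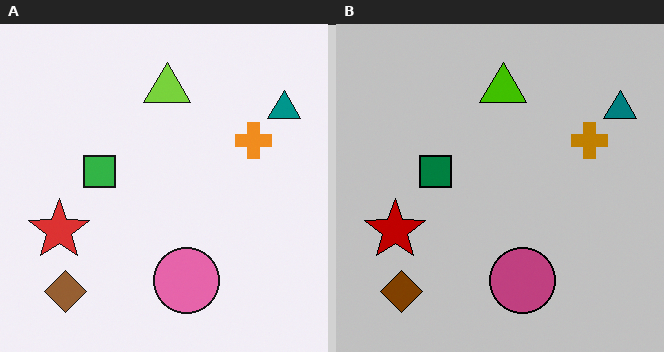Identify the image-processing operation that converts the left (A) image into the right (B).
It was aggressively posterized.

Each flat color has snapped to a coarser quantized level — most visibly, the near-white background has dropped to a flat grey.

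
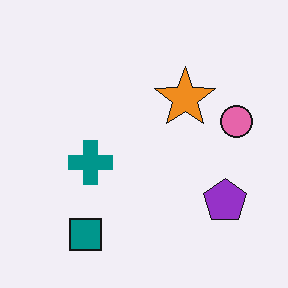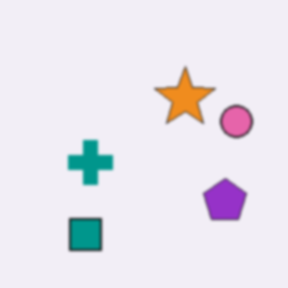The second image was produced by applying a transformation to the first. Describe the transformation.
This is the original image slightly softened.

Shape edges and outlines are uniformly softened across the whole image.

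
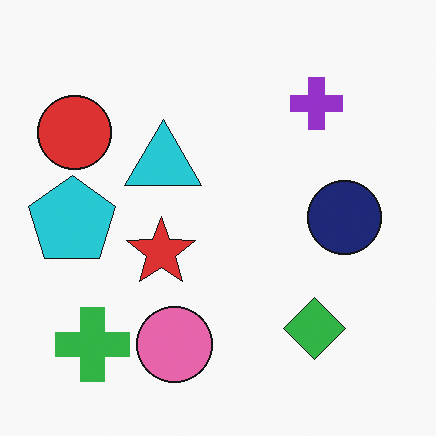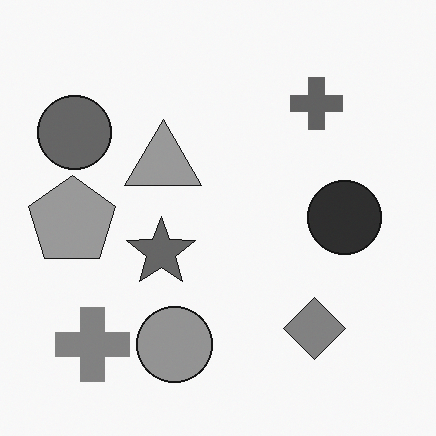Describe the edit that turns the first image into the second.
This is the original image converted to grayscale.

All color is removed — every shape is now a shade of grey.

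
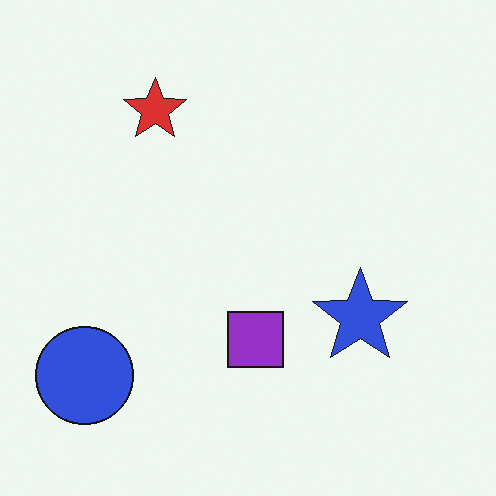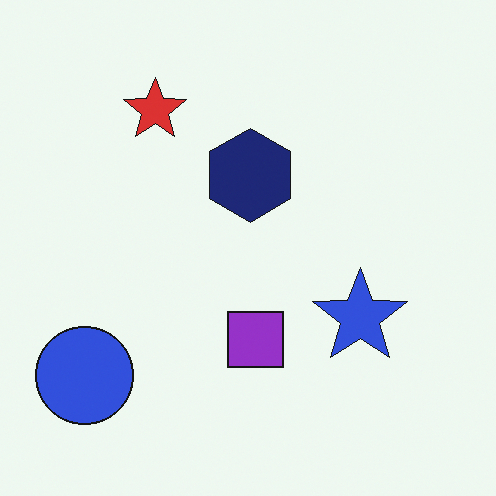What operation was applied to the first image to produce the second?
The transformation is: overlaid with an additional navy hexagon.

A navy hexagon appears in the second image that is absent from the first.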